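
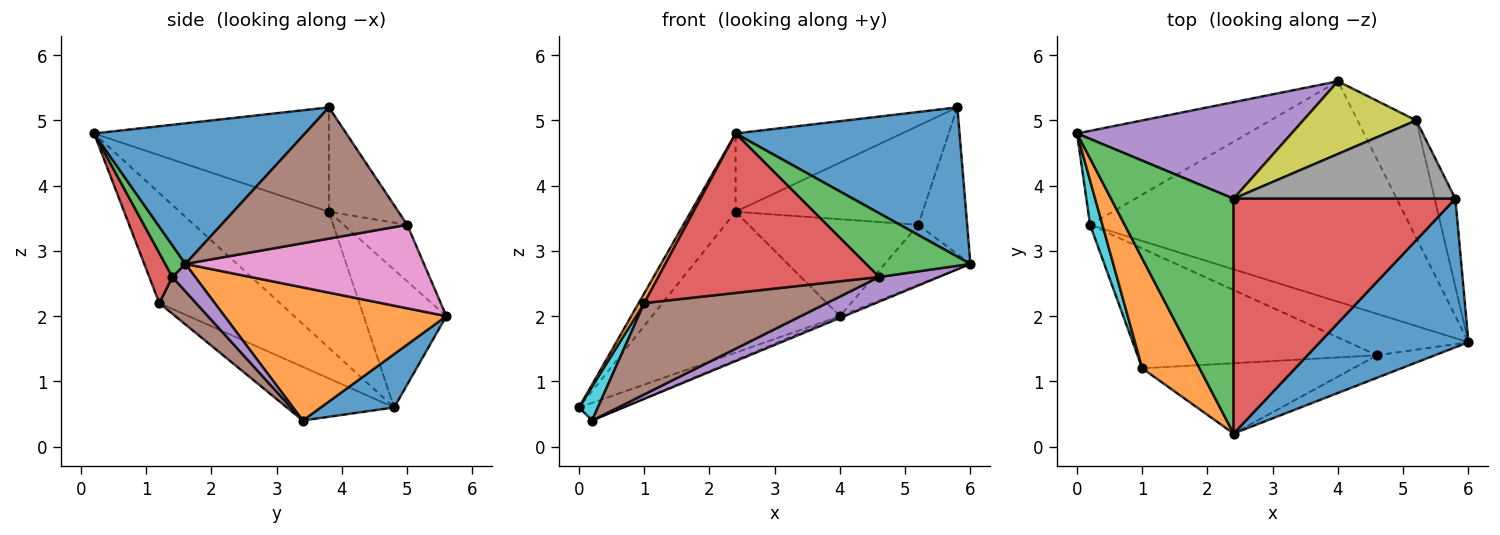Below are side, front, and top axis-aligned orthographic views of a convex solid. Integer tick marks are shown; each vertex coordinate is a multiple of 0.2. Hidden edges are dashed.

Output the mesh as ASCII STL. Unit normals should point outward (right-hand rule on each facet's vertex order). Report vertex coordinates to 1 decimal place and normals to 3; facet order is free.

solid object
 facet normal 0.555 -0.590 0.587
  outer loop
   vertex 5.8 3.8 5.2
   vertex 2.4 0.2 4.8
   vertex 6.0 1.6 2.8
  endloop
 endfacet
 facet normal -0.886 -0.041 0.461
  outer loop
   vertex 1.0 1.2 2.2
   vertex 2.4 0.2 4.8
   vertex 0.0 4.8 0.6
  endloop
 endfacet
 facet normal -0.725 0.218 0.653
  outer loop
   vertex 2.4 3.8 3.6
   vertex 0.0 4.8 0.6
   vertex 2.4 0.2 4.8
  endloop
 endfacet
 facet normal -0.408 0.289 0.866
  outer loop
   vertex 2.4 3.8 3.6
   vertex 2.4 0.2 4.8
   vertex 5.8 3.8 5.2
  endloop
 endfacet
 facet normal -0.341 0.775 0.531
  outer loop
   vertex 2.4 3.8 3.6
   vertex 4.0 5.6 2.0
   vertex 0.0 4.8 0.6
  endloop
 endfacet
 facet normal 0.956 0.252 -0.151
  outer loop
   vertex 5.2 5.0 3.4
   vertex 5.8 3.8 5.2
   vertex 6.0 1.6 2.8
  endloop
 endfacet
 facet normal 0.785 0.282 -0.552
  outer loop
   vertex 5.2 5.0 3.4
   vertex 6.0 1.6 2.8
   vertex 4.0 5.6 2.0
  endloop
 endfacet
 facet normal -0.280 0.753 0.595
  outer loop
   vertex 5.2 5.0 3.4
   vertex 2.4 3.8 3.6
   vertex 5.8 3.8 5.2
  endloop
 endfacet
 facet normal -0.287 0.766 0.575
  outer loop
   vertex 5.2 5.0 3.4
   vertex 4.0 5.6 2.0
   vertex 2.4 3.8 3.6
  endloop
 endfacet
 facet normal -0.961 -0.169 0.221
  outer loop
   vertex 0.2 3.4 0.4
   vertex 1.0 1.2 2.2
   vertex 0.0 4.8 0.6
  endloop
 endfacet
 facet normal 0.294 0.176 -0.940
  outer loop
   vertex 0.2 3.4 0.4
   vertex 0.0 4.8 0.6
   vertex 4.0 5.6 2.0
  endloop
 endfacet
 facet normal 0.384 0.008 -0.923
  outer loop
   vertex 0.2 3.4 0.4
   vertex 4.0 5.6 2.0
   vertex 6.0 1.6 2.8
  endloop
 endfacet
 facet normal 0.179 -0.928 -0.327
  outer loop
   vertex 4.6 1.4 2.6
   vertex 6.0 1.6 2.8
   vertex 2.4 0.2 4.8
  endloop
 endfacet
 facet normal 0.095 -0.911 -0.402
  outer loop
   vertex 4.6 1.4 2.6
   vertex 2.4 0.2 4.8
   vertex 1.0 1.2 2.2
  endloop
 endfacet
 facet normal 0.192 -0.504 -0.842
  outer loop
   vertex 4.6 1.4 2.6
   vertex 0.2 3.4 0.4
   vertex 6.0 1.6 2.8
  endloop
 endfacet
 facet normal 0.121 -0.602 -0.789
  outer loop
   vertex 4.6 1.4 2.6
   vertex 1.0 1.2 2.2
   vertex 0.2 3.4 0.4
  endloop
 endfacet
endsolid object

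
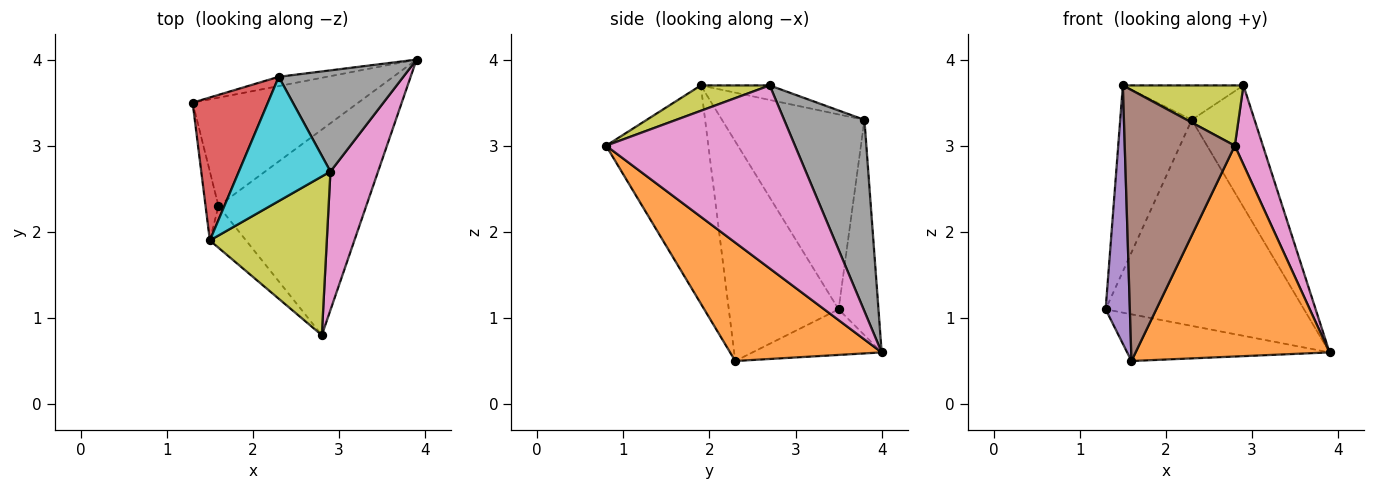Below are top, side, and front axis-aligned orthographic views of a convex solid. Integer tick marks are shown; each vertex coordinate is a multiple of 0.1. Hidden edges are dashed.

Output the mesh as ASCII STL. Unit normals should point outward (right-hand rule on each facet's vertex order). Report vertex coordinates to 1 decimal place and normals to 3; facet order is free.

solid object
 facet normal -0.245 0.384 -0.890
  outer loop
   vertex 1.6 2.3 0.5
   vertex 1.3 3.5 1.1
   vertex 3.9 4.0 0.6
  endloop
 endfacet
 facet normal 0.488 -0.625 -0.609
  outer loop
   vertex 1.6 2.3 0.5
   vertex 3.9 4.0 0.6
   vertex 2.8 0.8 3.0
  endloop
 endfacet
 facet normal -0.197 0.979 -0.044
  outer loop
   vertex 2.3 3.8 3.3
   vertex 3.9 4.0 0.6
   vertex 1.3 3.5 1.1
  endloop
 endfacet
 facet normal -0.845 0.424 0.326
  outer loop
   vertex 1.5 1.9 3.7
   vertex 2.3 3.8 3.3
   vertex 1.3 3.5 1.1
  endloop
 endfacet
 facet normal -0.975 -0.215 -0.057
  outer loop
   vertex 1.5 1.9 3.7
   vertex 1.3 3.5 1.1
   vertex 1.6 2.3 0.5
  endloop
 endfacet
 facet normal -0.676 -0.728 -0.112
  outer loop
   vertex 1.5 1.9 3.7
   vertex 1.6 2.3 0.5
   vertex 2.8 0.8 3.0
  endloop
 endfacet
 facet normal 0.958 -0.142 0.249
  outer loop
   vertex 2.9 2.7 3.7
   vertex 2.8 0.8 3.0
   vertex 3.9 4.0 0.6
  endloop
 endfacet
 facet normal 0.701 0.548 0.456
  outer loop
   vertex 2.9 2.7 3.7
   vertex 3.9 4.0 0.6
   vertex 2.3 3.8 3.3
  endloop
 endfacet
 facet normal 0.199 -0.348 0.916
  outer loop
   vertex 2.9 2.7 3.7
   vertex 1.5 1.9 3.7
   vertex 2.8 0.8 3.0
  endloop
 endfacet
 facet normal -0.151 0.264 0.953
  outer loop
   vertex 2.9 2.7 3.7
   vertex 2.3 3.8 3.3
   vertex 1.5 1.9 3.7
  endloop
 endfacet
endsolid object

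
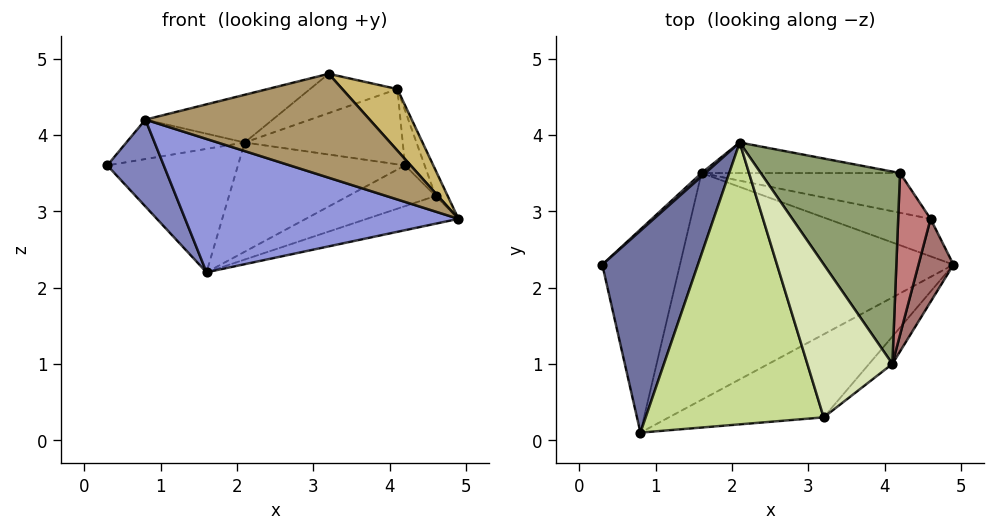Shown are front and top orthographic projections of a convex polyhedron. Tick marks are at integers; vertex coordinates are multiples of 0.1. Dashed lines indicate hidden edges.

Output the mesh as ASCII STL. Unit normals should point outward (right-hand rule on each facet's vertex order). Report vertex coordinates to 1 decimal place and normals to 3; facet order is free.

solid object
 facet normal -0.317 0.182 0.931
  outer loop
   vertex 2.1 3.9 3.9
   vertex 0.3 2.3 3.6
   vertex 0.8 0.1 4.2
  endloop
 endfacet
 facet normal -0.531 -0.333 -0.779
  outer loop
   vertex 1.6 3.5 2.2
   vertex 0.8 0.1 4.2
   vertex 0.3 2.3 3.6
  endloop
 endfacet
 facet normal -0.001 -0.507 -0.862
  outer loop
   vertex 1.6 3.5 2.2
   vertex 4.9 2.3 2.9
   vertex 0.8 0.1 4.2
  endloop
 endfacet
 facet normal -0.666 0.746 0.020
  outer loop
   vertex 1.6 3.5 2.2
   vertex 0.3 2.3 3.6
   vertex 2.1 3.9 3.9
  endloop
 endfacet
 facet normal 0.198 0.357 0.913
  outer loop
   vertex 4.2 3.5 3.6
   vertex 2.1 3.9 3.9
   vertex 4.1 1.0 4.6
  endloop
 endfacet
 facet normal 0.143 0.953 -0.266
  outer loop
   vertex 4.2 3.5 3.6
   vertex 1.6 3.5 2.2
   vertex 2.1 3.9 3.9
  endloop
 endfacet
 facet normal -0.252 0.162 0.954
  outer loop
   vertex 3.2 0.3 4.8
   vertex 2.1 3.9 3.9
   vertex 0.8 0.1 4.2
  endloop
 endfacet
 facet normal 0.022 0.249 0.968
  outer loop
   vertex 3.2 0.3 4.8
   vertex 4.1 1.0 4.6
   vertex 2.1 3.9 3.9
  endloop
 endfacet
 facet normal 0.216 -0.763 -0.610
  outer loop
   vertex 3.2 0.3 4.8
   vertex 0.8 0.1 4.2
   vertex 4.9 2.3 2.9
  endloop
 endfacet
 facet normal 0.527 -0.776 -0.346
  outer loop
   vertex 3.2 0.3 4.8
   vertex 4.9 2.3 2.9
   vertex 4.1 1.0 4.6
  endloop
 endfacet
 facet normal 0.361 0.555 -0.749
  outer loop
   vertex 4.6 2.9 3.2
   vertex 4.9 2.3 2.9
   vertex 1.6 3.5 2.2
  endloop
 endfacet
 facet normal 0.352 0.670 -0.653
  outer loop
   vertex 4.6 2.9 3.2
   vertex 1.6 3.5 2.2
   vertex 4.2 3.5 3.6
  endloop
 endfacet
 facet normal 0.840 0.161 0.518
  outer loop
   vertex 4.6 2.9 3.2
   vertex 4.1 1.0 4.6
   vertex 4.9 2.3 2.9
  endloop
 endfacet
 facet normal 0.819 0.184 0.543
  outer loop
   vertex 4.6 2.9 3.2
   vertex 4.2 3.5 3.6
   vertex 4.1 1.0 4.6
  endloop
 endfacet
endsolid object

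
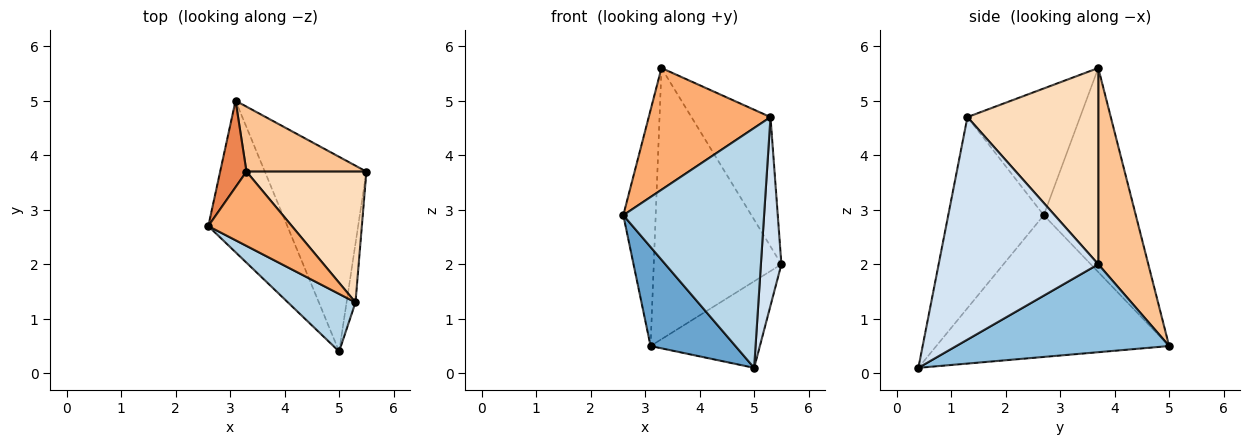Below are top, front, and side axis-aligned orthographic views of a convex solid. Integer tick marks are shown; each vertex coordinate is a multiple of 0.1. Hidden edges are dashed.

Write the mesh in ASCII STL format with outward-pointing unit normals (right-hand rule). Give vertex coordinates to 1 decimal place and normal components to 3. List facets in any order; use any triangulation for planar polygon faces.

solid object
 facet normal -0.832 -0.303 -0.464
  outer loop
   vertex 3.1 5.0 0.5
   vertex 5.0 0.4 0.1
   vertex 2.6 2.7 2.9
  endloop
 endfacet
 facet normal 0.620 0.319 -0.717
  outer loop
   vertex 3.1 5.0 0.5
   vertex 5.5 3.7 2.0
   vertex 5.0 0.4 0.1
  endloop
 endfacet
 facet normal -0.551 -0.812 0.195
  outer loop
   vertex 5.3 1.3 4.7
   vertex 2.6 2.7 2.9
   vertex 5.0 0.4 0.1
  endloop
 endfacet
 facet normal 0.991 -0.127 -0.040
  outer loop
   vertex 5.3 1.3 4.7
   vertex 5.0 0.4 0.1
   vertex 5.5 3.7 2.0
  endloop
 endfacet
 facet normal -0.936 0.330 0.121
  outer loop
   vertex 3.3 3.7 5.6
   vertex 3.1 5.0 0.5
   vertex 2.6 2.7 2.9
  endloop
 endfacet
 facet normal -0.620 -0.670 0.409
  outer loop
   vertex 3.3 3.7 5.6
   vertex 2.6 2.7 2.9
   vertex 5.3 1.3 4.7
  endloop
 endfacet
 facet normal 0.356 0.909 0.218
  outer loop
   vertex 3.3 3.7 5.6
   vertex 5.5 3.7 2.0
   vertex 3.1 5.0 0.5
  endloop
 endfacet
 facet normal 0.758 0.458 0.463
  outer loop
   vertex 3.3 3.7 5.6
   vertex 5.3 1.3 4.7
   vertex 5.5 3.7 2.0
  endloop
 endfacet
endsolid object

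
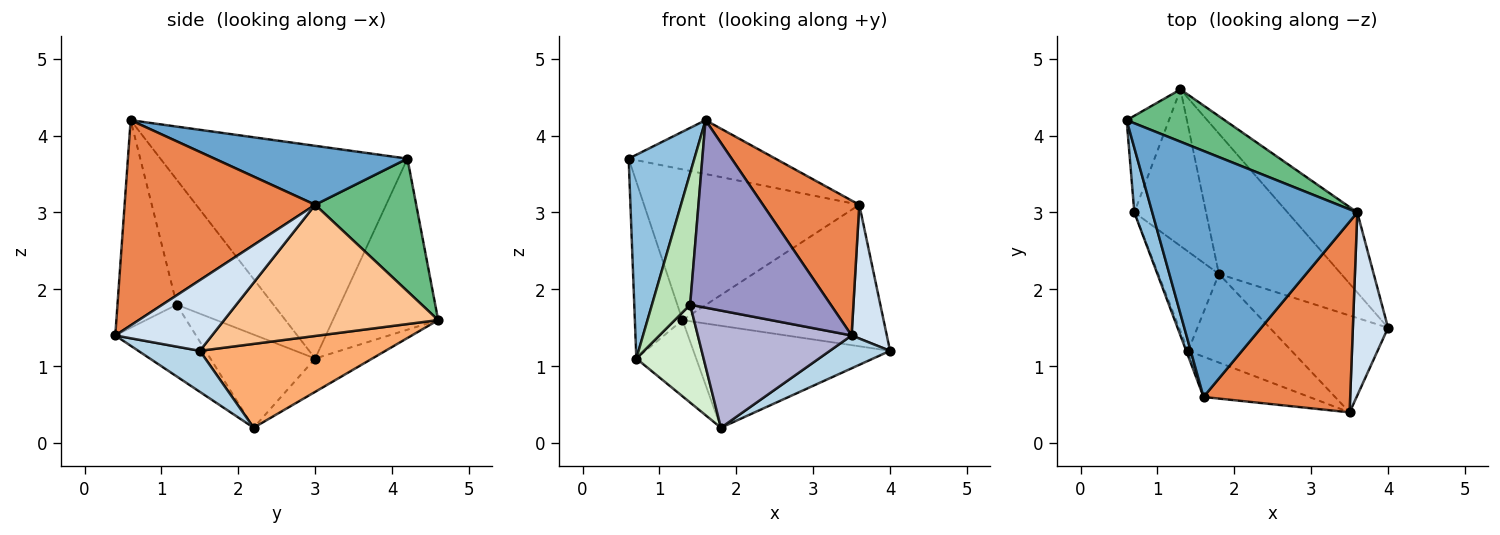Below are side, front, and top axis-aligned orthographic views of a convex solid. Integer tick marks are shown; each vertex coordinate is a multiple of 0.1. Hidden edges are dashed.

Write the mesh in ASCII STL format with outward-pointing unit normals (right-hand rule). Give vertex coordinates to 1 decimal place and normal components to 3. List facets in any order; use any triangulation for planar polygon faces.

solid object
 facet normal 0.270 0.206 0.941
  outer loop
   vertex 3.6 3.0 3.1
   vertex 0.6 4.2 3.7
   vertex 1.6 0.6 4.2
  endloop
 endfacet
 facet normal -0.963 -0.256 0.081
  outer loop
   vertex 0.7 3.0 1.1
   vertex 1.6 0.6 4.2
   vertex 0.6 4.2 3.7
  endloop
 endfacet
 facet normal 0.312 -0.305 -0.900
  outer loop
   vertex 3.5 0.4 1.4
   vertex 1.8 2.2 0.2
   vertex 4.0 1.5 1.2
  endloop
 endfacet
 facet normal 0.851 -0.310 0.424
  outer loop
   vertex 3.5 0.4 1.4
   vertex 4.0 1.5 1.2
   vertex 3.6 3.0 3.1
  endloop
 endfacet
 facet normal 0.752 -0.381 0.538
  outer loop
   vertex 3.5 0.4 1.4
   vertex 3.6 3.0 3.1
   vertex 1.6 0.6 4.2
  endloop
 endfacet
 facet normal 0.485 0.514 -0.708
  outer loop
   vertex 1.3 4.6 1.6
   vertex 4.0 1.5 1.2
   vertex 1.8 2.2 0.2
  endloop
 endfacet
 facet normal 0.680 0.639 -0.361
  outer loop
   vertex 1.3 4.6 1.6
   vertex 3.6 3.0 3.1
   vertex 4.0 1.5 1.2
  endloop
 endfacet
 facet normal -0.385 0.404 -0.830
  outer loop
   vertex 1.3 4.6 1.6
   vertex 1.8 2.2 0.2
   vertex 0.7 3.0 1.1
  endloop
 endfacet
 facet normal 0.405 0.864 0.300
  outer loop
   vertex 1.3 4.6 1.6
   vertex 0.6 4.2 3.7
   vertex 3.6 3.0 3.1
  endloop
 endfacet
 facet normal -0.889 0.402 -0.220
  outer loop
   vertex 1.3 4.6 1.6
   vertex 0.7 3.0 1.1
   vertex 0.6 4.2 3.7
  endloop
 endfacet
 facet normal -0.930 -0.367 -0.014
  outer loop
   vertex 1.4 1.2 1.8
   vertex 1.6 0.6 4.2
   vertex 0.7 3.0 1.1
  endloop
 endfacet
 facet normal -0.738 -0.474 -0.481
  outer loop
   vertex 1.4 1.2 1.8
   vertex 0.7 3.0 1.1
   vertex 1.8 2.2 0.2
  endloop
 endfacet
 facet normal -0.381 -0.904 -0.194
  outer loop
   vertex 1.4 1.2 1.8
   vertex 3.5 0.4 1.4
   vertex 1.6 0.6 4.2
  endloop
 endfacet
 facet normal -0.386 -0.736 -0.556
  outer loop
   vertex 1.4 1.2 1.8
   vertex 1.8 2.2 0.2
   vertex 3.5 0.4 1.4
  endloop
 endfacet
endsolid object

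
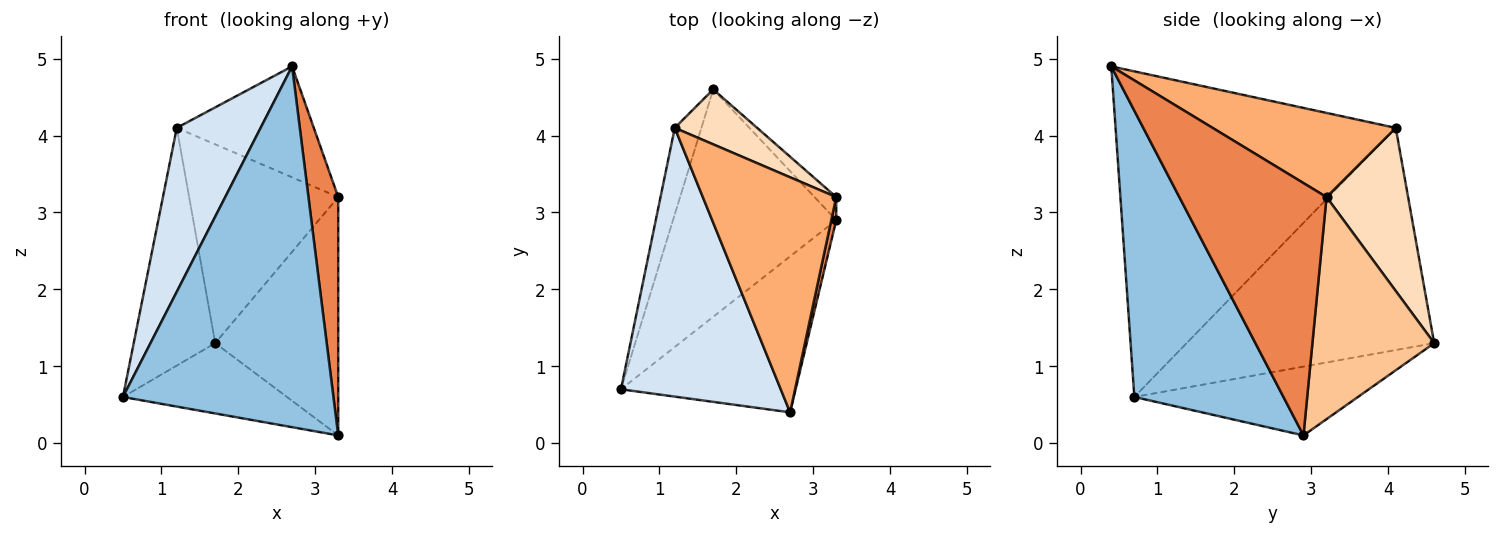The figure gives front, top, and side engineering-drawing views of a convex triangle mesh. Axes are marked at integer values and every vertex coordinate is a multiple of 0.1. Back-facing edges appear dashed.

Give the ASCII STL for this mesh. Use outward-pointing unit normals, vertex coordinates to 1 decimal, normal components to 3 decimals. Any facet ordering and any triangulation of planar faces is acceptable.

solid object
 facet normal -0.374 0.274 -0.886
  outer loop
   vertex 1.7 4.6 1.3
   vertex 3.3 2.9 0.1
   vertex 0.5 0.7 0.6
  endloop
 endfacet
 facet normal 0.545 -0.769 -0.333
  outer loop
   vertex 2.7 0.4 4.9
   vertex 0.5 0.7 0.6
   vertex 3.3 2.9 0.1
  endloop
 endfacet
 facet normal -0.944 0.311 -0.113
  outer loop
   vertex 1.2 4.1 4.1
   vertex 1.7 4.6 1.3
   vertex 0.5 0.7 0.6
  endloop
 endfacet
 facet normal -0.867 -0.259 0.425
  outer loop
   vertex 1.2 4.1 4.1
   vertex 0.5 0.7 0.6
   vertex 2.7 0.4 4.9
  endloop
 endfacet
 facet normal 0.980 -0.198 0.019
  outer loop
   vertex 3.3 3.2 3.2
   vertex 2.7 0.4 4.9
   vertex 3.3 2.9 0.1
  endloop
 endfacet
 facet normal 0.496 0.371 0.786
  outer loop
   vertex 3.3 3.2 3.2
   vertex 1.2 4.1 4.1
   vertex 2.7 0.4 4.9
  endloop
 endfacet
 facet normal 0.702 0.709 -0.069
  outer loop
   vertex 3.3 3.2 3.2
   vertex 3.3 2.9 0.1
   vertex 1.7 4.6 1.3
  endloop
 endfacet
 facet normal 0.466 0.853 0.236
  outer loop
   vertex 3.3 3.2 3.2
   vertex 1.7 4.6 1.3
   vertex 1.2 4.1 4.1
  endloop
 endfacet
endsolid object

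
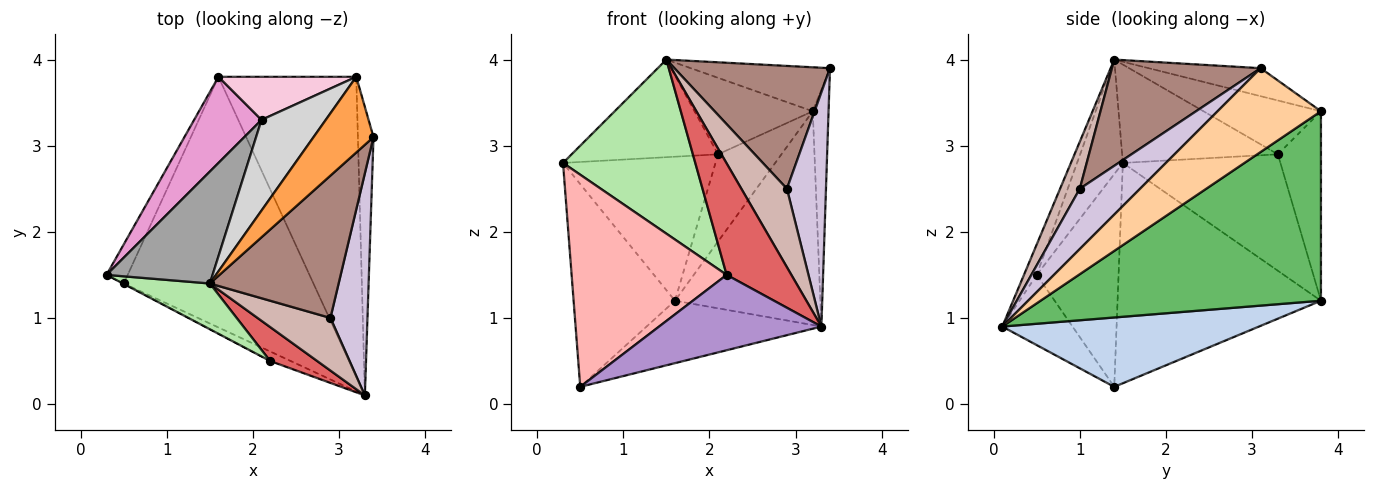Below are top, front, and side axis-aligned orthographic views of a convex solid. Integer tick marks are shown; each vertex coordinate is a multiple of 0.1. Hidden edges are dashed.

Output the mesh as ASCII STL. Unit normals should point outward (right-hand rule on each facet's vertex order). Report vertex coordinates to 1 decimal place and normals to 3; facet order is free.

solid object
 facet normal -0.892 0.444 -0.086
  outer loop
   vertex 1.6 3.8 1.2
   vertex 0.5 1.4 0.2
   vertex 0.3 1.5 2.8
  endloop
 endfacet
 facet normal 0.334 0.228 -0.914
  outer loop
   vertex 1.6 3.8 1.2
   vertex 3.3 0.1 0.9
   vertex 0.5 1.4 0.2
  endloop
 endfacet
 facet normal -0.374 0.466 0.802
  outer loop
   vertex 3.2 3.8 3.4
   vertex 1.5 1.4 4.0
   vertex 3.4 3.1 3.9
  endloop
 endfacet
 facet normal 0.972 0.149 -0.181
  outer loop
   vertex 3.2 3.8 3.4
   vertex 3.4 3.1 3.9
   vertex 3.3 0.1 0.9
  endloop
 endfacet
 facet normal 0.746 0.387 -0.542
  outer loop
   vertex 3.2 3.8 3.4
   vertex 3.3 0.1 0.9
   vertex 1.6 3.8 1.2
  endloop
 endfacet
 facet normal -0.318 -0.917 0.241
  outer loop
   vertex 2.2 0.5 1.5
   vertex 1.5 1.4 4.0
   vertex 0.3 1.5 2.8
  endloop
 endfacet
 facet normal -0.186 -0.940 0.286
  outer loop
   vertex 2.2 0.5 1.5
   vertex 3.3 0.1 0.9
   vertex 1.5 1.4 4.0
  endloop
 endfacet
 facet normal -0.467 -0.884 -0.002
  outer loop
   vertex 2.2 0.5 1.5
   vertex 0.3 1.5 2.8
   vertex 0.5 1.4 0.2
  endloop
 endfacet
 facet normal -0.394 -0.912 -0.115
  outer loop
   vertex 2.2 0.5 1.5
   vertex 0.5 1.4 0.2
   vertex 3.3 0.1 0.9
  endloop
 endfacet
 facet normal 0.746 -0.483 0.458
  outer loop
   vertex 2.9 1.0 2.5
   vertex 3.3 0.1 0.9
   vertex 3.4 3.1 3.9
  endloop
 endfacet
 facet normal 0.530 -0.554 0.642
  outer loop
   vertex 2.9 1.0 2.5
   vertex 3.4 3.1 3.9
   vertex 1.5 1.4 4.0
  endloop
 endfacet
 facet normal 0.338 -0.782 0.524
  outer loop
   vertex 2.9 1.0 2.5
   vertex 1.5 1.4 4.0
   vertex 3.3 0.1 0.9
  endloop
 endfacet
 facet normal -0.663 0.642 0.384
  outer loop
   vertex 2.1 3.3 2.9
   vertex 1.6 3.8 1.2
   vertex 0.3 1.5 2.8
  endloop
 endfacet
 facet normal -0.520 0.766 0.378
  outer loop
   vertex 2.1 3.3 2.9
   vertex 3.2 3.8 3.4
   vertex 1.6 3.8 1.2
  endloop
 endfacet
 facet normal -0.573 0.539 0.618
  outer loop
   vertex 2.1 3.3 2.9
   vertex 0.3 1.5 2.8
   vertex 1.5 1.4 4.0
  endloop
 endfacet
 facet normal -0.539 0.543 0.644
  outer loop
   vertex 2.1 3.3 2.9
   vertex 1.5 1.4 4.0
   vertex 3.2 3.8 3.4
  endloop
 endfacet
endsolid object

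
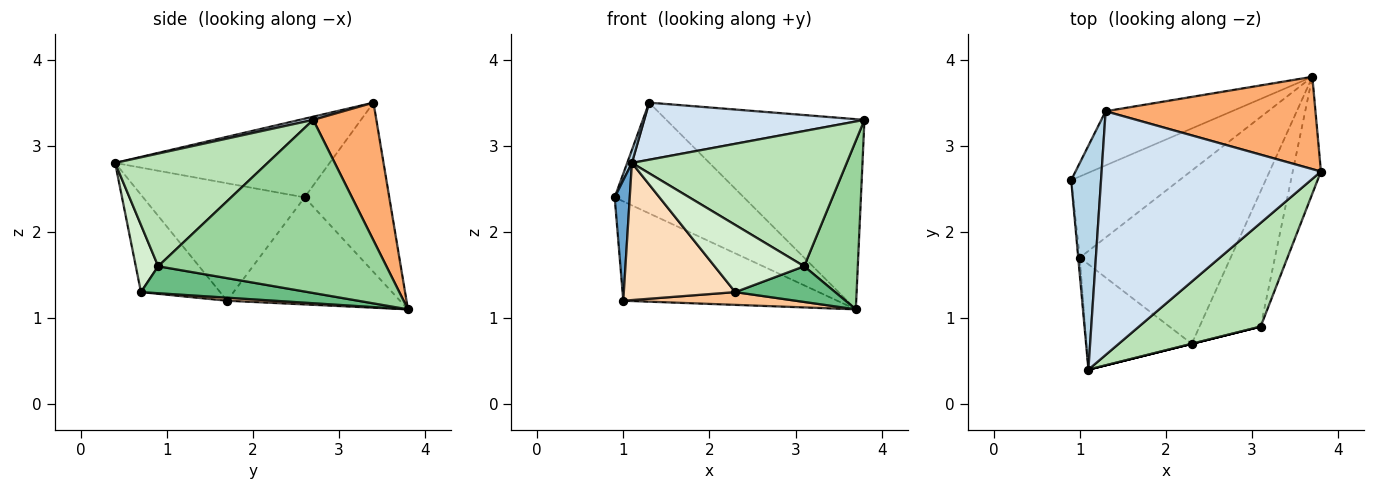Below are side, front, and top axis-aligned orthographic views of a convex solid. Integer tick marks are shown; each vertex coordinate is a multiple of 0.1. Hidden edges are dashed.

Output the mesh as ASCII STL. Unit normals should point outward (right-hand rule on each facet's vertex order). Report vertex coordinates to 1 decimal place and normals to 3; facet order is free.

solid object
 facet normal -0.996 -0.093 -0.013
  outer loop
   vertex 1.0 1.7 1.2
   vertex 1.1 0.4 2.8
   vertex 0.9 2.6 2.4
  endloop
 endfacet
 facet normal -0.530 0.656 -0.536
  outer loop
   vertex 1.0 1.7 1.2
   vertex 0.9 2.6 2.4
   vertex 3.7 3.8 1.1
  endloop
 endfacet
 facet normal -0.935 -0.020 0.355
  outer loop
   vertex 1.3 3.4 3.5
   vertex 0.9 2.6 2.4
   vertex 1.1 0.4 2.8
  endloop
 endfacet
 facet normal 0.014 -0.228 0.974
  outer loop
   vertex 1.3 3.4 3.5
   vertex 1.1 0.4 2.8
   vertex 3.8 2.7 3.3
  endloop
 endfacet
 facet normal -0.507 0.774 -0.378
  outer loop
   vertex 1.3 3.4 3.5
   vertex 3.7 3.8 1.1
   vertex 0.9 2.6 2.4
  endloop
 endfacet
 facet normal 0.276 0.865 0.420
  outer loop
   vertex 1.3 3.4 3.5
   vertex 3.8 2.7 3.3
   vertex 3.7 3.8 1.1
  endloop
 endfacet
 facet normal 0.020 -0.073 -0.997
  outer loop
   vertex 2.3 0.7 1.3
   vertex 1.0 1.7 1.2
   vertex 3.7 3.8 1.1
  endloop
 endfacet
 facet normal -0.491 -0.691 -0.531
  outer loop
   vertex 2.3 0.7 1.3
   vertex 1.1 0.4 2.8
   vertex 1.0 1.7 1.2
  endloop
 endfacet
 facet normal 0.392 -0.235 -0.889
  outer loop
   vertex 3.1 0.9 1.6
   vertex 2.3 0.7 1.3
   vertex 3.7 3.8 1.1
  endloop
 endfacet
 facet normal 0.961 -0.226 -0.157
  outer loop
   vertex 3.1 0.9 1.6
   vertex 3.7 3.8 1.1
   vertex 3.8 2.7 3.3
  endloop
 endfacet
 facet normal 0.491 -0.691 0.530
  outer loop
   vertex 3.1 0.9 1.6
   vertex 3.8 2.7 3.3
   vertex 1.1 0.4 2.8
  endloop
 endfacet
 facet normal 0.243 -0.970 0.000
  outer loop
   vertex 3.1 0.9 1.6
   vertex 1.1 0.4 2.8
   vertex 2.3 0.7 1.3
  endloop
 endfacet
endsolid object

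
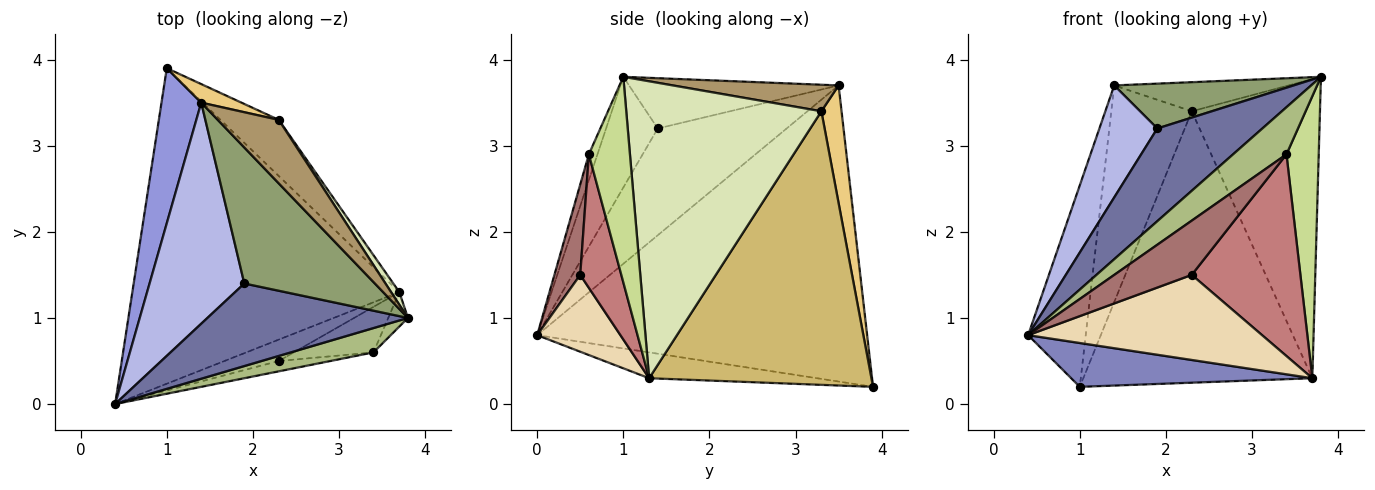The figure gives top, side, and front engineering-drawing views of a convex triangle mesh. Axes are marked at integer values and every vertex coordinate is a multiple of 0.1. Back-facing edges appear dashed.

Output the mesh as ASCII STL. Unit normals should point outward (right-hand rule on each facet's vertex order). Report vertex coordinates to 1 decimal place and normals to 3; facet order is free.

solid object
 facet normal -0.345 -0.701 0.624
  outer loop
   vertex 1.9 1.4 3.2
   vertex 0.4 0.0 0.8
   vertex 3.8 1.0 3.8
  endloop
 endfacet
 facet normal -0.095 -0.137 -0.986
  outer loop
   vertex 3.7 1.3 0.3
   vertex 0.4 0.0 0.8
   vertex 1.0 3.9 0.2
  endloop
 endfacet
 facet normal -0.977 0.170 0.131
  outer loop
   vertex 1.4 3.5 3.7
   vertex 1.0 3.9 0.2
   vertex 0.4 0.0 0.8
  endloop
 endfacet
 facet normal -0.709 -0.319 0.629
  outer loop
   vertex 1.4 3.5 3.7
   vertex 0.4 0.0 0.8
   vertex 1.9 1.4 3.2
  endloop
 endfacet
 facet normal -0.344 -0.294 0.892
  outer loop
   vertex 1.4 3.5 3.7
   vertex 1.9 1.4 3.2
   vertex 3.8 1.0 3.8
  endloop
 endfacet
 facet normal -0.142 -0.880 0.454
  outer loop
   vertex 3.4 0.6 2.9
   vertex 3.8 1.0 3.8
   vertex 0.4 0.0 0.8
  endloop
 endfacet
 facet normal 0.785 -0.615 -0.075
  outer loop
   vertex 3.4 0.6 2.9
   vertex 3.7 1.3 0.3
   vertex 3.8 1.0 3.8
  endloop
 endfacet
 facet normal 0.836 0.549 0.023
  outer loop
   vertex 2.3 3.3 3.4
   vertex 3.8 1.0 3.8
   vertex 3.7 1.3 0.3
  endloop
 endfacet
 facet normal 0.368 0.387 0.846
  outer loop
   vertex 2.3 3.3 3.4
   vertex 1.4 3.5 3.7
   vertex 3.8 1.0 3.8
  endloop
 endfacet
 facet normal 0.689 0.710 -0.147
  outer loop
   vertex 2.3 3.3 3.4
   vertex 3.7 1.3 0.3
   vertex 1.0 3.9 0.2
  endloop
 endfacet
 facet normal 0.242 0.967 0.083
  outer loop
   vertex 2.3 3.3 3.4
   vertex 1.0 3.9 0.2
   vertex 1.4 3.5 3.7
  endloop
 endfacet
 facet normal 0.326 -0.917 -0.231
  outer loop
   vertex 2.3 0.5 1.5
   vertex 0.4 0.0 0.8
   vertex 3.7 1.3 0.3
  endloop
 endfacet
 facet normal 0.311 -0.934 -0.178
  outer loop
   vertex 2.3 0.5 1.5
   vertex 3.4 0.6 2.9
   vertex 0.4 0.0 0.8
  endloop
 endfacet
 facet normal 0.346 -0.915 -0.206
  outer loop
   vertex 2.3 0.5 1.5
   vertex 3.7 1.3 0.3
   vertex 3.4 0.6 2.9
  endloop
 endfacet
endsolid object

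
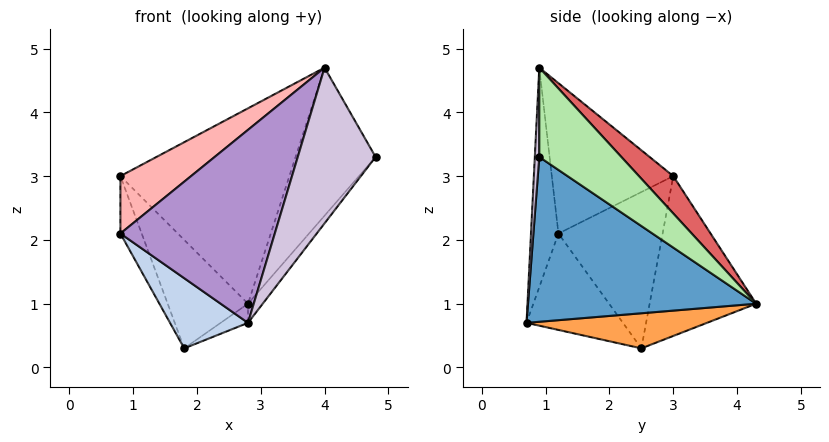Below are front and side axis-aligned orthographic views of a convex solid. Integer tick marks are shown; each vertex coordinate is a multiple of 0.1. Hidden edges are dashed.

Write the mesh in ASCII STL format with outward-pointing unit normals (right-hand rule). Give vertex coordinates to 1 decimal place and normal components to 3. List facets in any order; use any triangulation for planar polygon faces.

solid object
 facet normal 0.790 0.051 -0.611
  outer loop
   vertex 2.8 0.7 0.7
   vertex 2.8 4.3 1.0
   vertex 4.8 0.9 3.3
  endloop
 endfacet
 facet normal -0.582 -0.471 -0.663
  outer loop
   vertex 1.8 2.5 0.3
   vertex 2.8 0.7 0.7
   vertex 0.8 1.2 2.1
  endloop
 endfacet
 facet normal 0.481 0.073 -0.874
  outer loop
   vertex 1.8 2.5 0.3
   vertex 2.8 4.3 1.0
   vertex 2.8 0.7 0.7
  endloop
 endfacet
 facet normal -0.910 0.186 -0.371
  outer loop
   vertex 1.8 2.5 0.3
   vertex 0.8 1.2 2.1
   vertex 0.8 3.0 3.0
  endloop
 endfacet
 facet normal -0.740 0.558 -0.377
  outer loop
   vertex 1.8 2.5 0.3
   vertex 0.8 3.0 3.0
   vertex 2.8 4.3 1.0
  endloop
 endfacet
 facet normal 0.663 0.646 0.379
  outer loop
   vertex 4.0 0.9 4.7
   vertex 4.8 0.9 3.3
   vertex 2.8 4.3 1.0
  endloop
 endfacet
 facet normal 0.153 0.752 0.641
  outer loop
   vertex 4.0 0.9 4.7
   vertex 2.8 4.3 1.0
   vertex 0.8 3.0 3.0
  endloop
 endfacet
 facet normal -0.609 -0.355 0.709
  outer loop
   vertex 4.0 0.9 4.7
   vertex 0.8 3.0 3.0
   vertex 0.8 1.2 2.1
  endloop
 endfacet
 facet normal -0.174 -0.980 0.101
  outer loop
   vertex 4.0 0.9 4.7
   vertex 0.8 1.2 2.1
   vertex 2.8 0.7 0.7
  endloop
 endfacet
 facet normal 0.057 -0.998 0.033
  outer loop
   vertex 4.0 0.9 4.7
   vertex 2.8 0.7 0.7
   vertex 4.8 0.9 3.3
  endloop
 endfacet
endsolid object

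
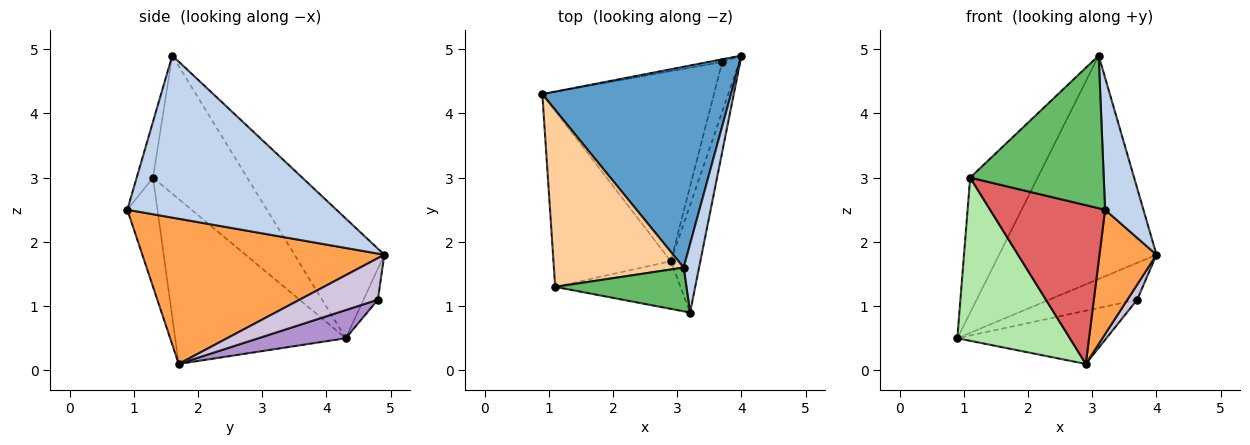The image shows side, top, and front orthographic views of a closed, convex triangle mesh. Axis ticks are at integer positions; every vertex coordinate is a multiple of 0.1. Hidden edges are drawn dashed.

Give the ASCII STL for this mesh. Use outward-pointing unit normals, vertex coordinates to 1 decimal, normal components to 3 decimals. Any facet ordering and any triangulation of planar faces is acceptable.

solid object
 facet normal -0.391 0.685 0.615
  outer loop
   vertex 3.1 1.6 4.9
   vertex 4.0 4.9 1.8
   vertex 0.9 4.3 0.5
  endloop
 endfacet
 facet normal 0.979 -0.180 0.093
  outer loop
   vertex 3.1 1.6 4.9
   vertex 3.2 0.9 2.5
   vertex 4.0 4.9 1.8
  endloop
 endfacet
 facet normal 0.955 -0.225 -0.194
  outer loop
   vertex 2.9 1.7 0.1
   vertex 4.0 4.9 1.8
   vertex 3.2 0.9 2.5
  endloop
 endfacet
 facet normal -0.646 0.463 0.607
  outer loop
   vertex 1.1 1.3 3.0
   vertex 3.1 1.6 4.9
   vertex 0.9 4.3 0.5
  endloop
 endfacet
 facet normal -0.117 -0.955 0.274
  outer loop
   vertex 1.1 1.3 3.0
   vertex 3.2 0.9 2.5
   vertex 3.1 1.6 4.9
  endloop
 endfacet
 facet normal -0.718 -0.473 -0.511
  outer loop
   vertex 1.1 1.3 3.0
   vertex 0.9 4.3 0.5
   vertex 2.9 1.7 0.1
  endloop
 endfacet
 facet normal -0.243 -0.929 -0.279
  outer loop
   vertex 1.1 1.3 3.0
   vertex 2.9 1.7 0.1
   vertex 3.2 0.9 2.5
  endloop
 endfacet
 facet normal -0.160 0.984 -0.072
  outer loop
   vertex 3.7 4.8 1.1
   vertex 0.9 4.3 0.5
   vertex 4.0 4.9 1.8
  endloop
 endfacet
 facet normal 0.156 0.266 -0.951
  outer loop
   vertex 3.7 4.8 1.1
   vertex 2.9 1.7 0.1
   vertex 0.9 4.3 0.5
  endloop
 endfacet
 facet normal 0.919 -0.115 -0.377
  outer loop
   vertex 3.7 4.8 1.1
   vertex 4.0 4.9 1.8
   vertex 2.9 1.7 0.1
  endloop
 endfacet
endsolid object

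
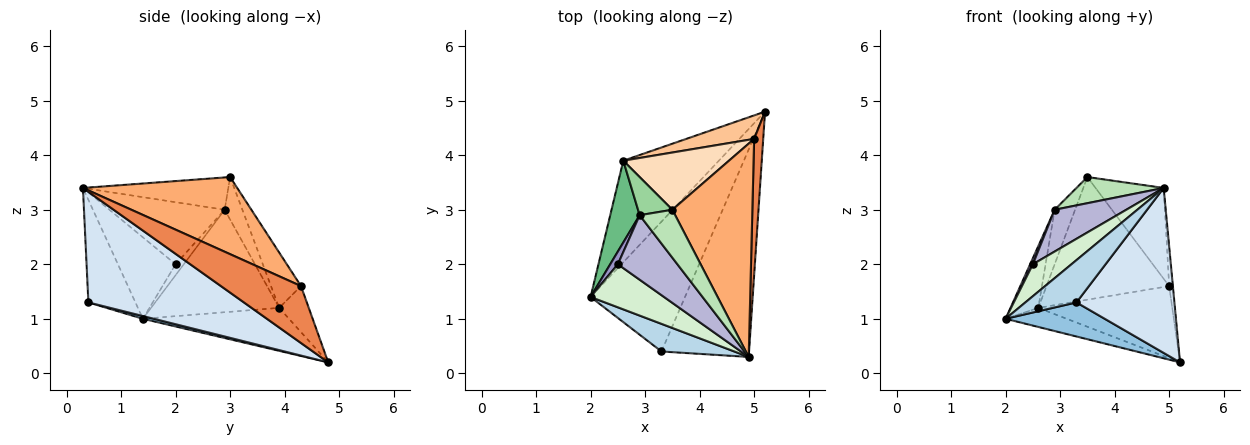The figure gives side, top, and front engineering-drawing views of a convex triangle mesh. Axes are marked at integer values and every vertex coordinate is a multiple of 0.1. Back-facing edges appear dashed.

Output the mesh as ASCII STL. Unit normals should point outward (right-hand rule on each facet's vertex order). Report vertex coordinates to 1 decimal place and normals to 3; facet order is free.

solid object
 facet normal -0.404 0.169 -0.899
  outer loop
   vertex 2.6 3.9 1.2
   vertex 5.2 4.8 0.2
   vertex 2.0 1.4 1.0
  endloop
 endfacet
 facet normal 0.028 -0.254 -0.967
  outer loop
   vertex 3.3 0.4 1.3
   vertex 2.0 1.4 1.0
   vertex 5.2 4.8 0.2
  endloop
 endfacet
 facet normal -0.610 -0.663 0.433
  outer loop
   vertex 3.3 0.4 1.3
   vertex 4.9 0.3 3.4
   vertex 2.0 1.4 1.0
  endloop
 endfacet
 facet normal 0.703 -0.443 -0.557
  outer loop
   vertex 3.3 0.4 1.3
   vertex 5.2 4.8 0.2
   vertex 4.9 0.3 3.4
  endloop
 endfacet
 facet normal 0.986 0.046 0.157
  outer loop
   vertex 5.0 4.3 1.6
   vertex 4.9 0.3 3.4
   vertex 5.2 4.8 0.2
  endloop
 endfacet
 facet normal 0.664 0.293 0.688
  outer loop
   vertex 5.0 4.3 1.6
   vertex 3.5 3.0 3.6
   vertex 4.9 0.3 3.4
  endloop
 endfacet
 facet normal -0.206 0.931 0.303
  outer loop
   vertex 5.0 4.3 1.6
   vertex 5.2 4.8 0.2
   vertex 2.6 3.9 1.2
  endloop
 endfacet
 facet normal -0.216 0.885 0.413
  outer loop
   vertex 5.0 4.3 1.6
   vertex 2.6 3.9 1.2
   vertex 3.5 3.0 3.6
  endloop
 endfacet
 facet normal -0.941 0.204 0.270
  outer loop
   vertex 2.9 2.9 3.0
   vertex 2.6 3.9 1.2
   vertex 2.0 1.4 1.0
  endloop
 endfacet
 facet normal -0.579 0.668 0.468
  outer loop
   vertex 2.9 2.9 3.0
   vertex 3.5 3.0 3.6
   vertex 2.6 3.9 1.2
  endloop
 endfacet
 facet normal -0.624 -0.374 0.686
  outer loop
   vertex 2.9 2.9 3.0
   vertex 4.9 0.3 3.4
   vertex 3.5 3.0 3.6
  endloop
 endfacet
 facet normal -0.665 -0.445 0.600
  outer loop
   vertex 2.5 2.0 2.0
   vertex 2.0 1.4 1.0
   vertex 4.9 0.3 3.4
  endloop
 endfacet
 facet normal -0.790 -0.263 0.553
  outer loop
   vertex 2.5 2.0 2.0
   vertex 2.9 2.9 3.0
   vertex 2.0 1.4 1.0
  endloop
 endfacet
 facet normal -0.658 -0.409 0.632
  outer loop
   vertex 2.5 2.0 2.0
   vertex 4.9 0.3 3.4
   vertex 2.9 2.9 3.0
  endloop
 endfacet
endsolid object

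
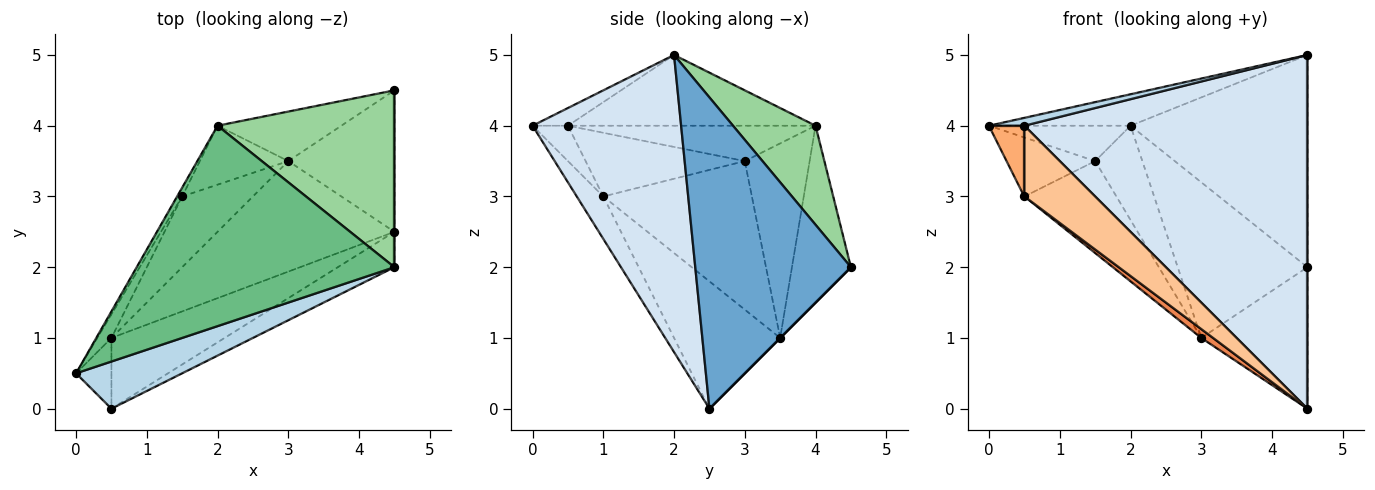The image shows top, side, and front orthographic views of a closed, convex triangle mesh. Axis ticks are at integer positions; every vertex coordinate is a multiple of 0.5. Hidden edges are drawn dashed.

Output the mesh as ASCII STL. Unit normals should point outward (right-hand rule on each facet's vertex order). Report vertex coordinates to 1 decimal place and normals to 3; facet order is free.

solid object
 facet normal 1.000 0.000 0.000
  outer loop
   vertex 4.5 2.0 5.0
   vertex 4.5 2.5 0.0
   vertex 4.5 4.5 2.0
  endloop
 endfacet
 facet normal 0.000 0.707 -0.707
  outer loop
   vertex 3.0 3.5 1.0
   vertex 4.5 4.5 2.0
   vertex 4.5 2.5 0.0
  endloop
 endfacet
 facet normal -0.162 -0.162 0.973
  outer loop
   vertex 0.5 0.0 4.0
   vertex 4.5 2.0 5.0
   vertex 0.0 0.5 4.0
  endloop
 endfacet
 facet normal 0.463 -0.882 -0.088
  outer loop
   vertex 0.5 0.0 4.0
   vertex 4.5 2.5 0.0
   vertex 4.5 2.0 5.0
  endloop
 endfacet
 facet normal -0.583 -0.065 -0.810
  outer loop
   vertex 0.5 1.0 3.0
   vertex 3.0 3.5 1.0
   vertex 4.5 2.5 0.0
  endloop
 endfacet
 facet normal -0.577 -0.577 -0.577
  outer loop
   vertex 0.5 1.0 3.0
   vertex 0.5 0.0 4.0
   vertex 0.0 0.5 4.0
  endloop
 endfacet
 facet normal -0.256 -0.683 -0.683
  outer loop
   vertex 0.5 1.0 3.0
   vertex 4.5 2.5 0.0
   vertex 0.5 0.0 4.0
  endloop
 endfacet
 facet normal -0.397 0.874 -0.278
  outer loop
   vertex 2.0 4.0 4.0
   vertex 4.5 4.5 2.0
   vertex 3.0 3.5 1.0
  endloop
 endfacet
 facet normal -0.262 0.150 0.953
  outer loop
   vertex 2.0 4.0 4.0
   vertex 0.0 0.5 4.0
   vertex 4.5 2.0 5.0
  endloop
 endfacet
 facet normal 0.337 0.723 0.603
  outer loop
   vertex 2.0 4.0 4.0
   vertex 4.5 2.0 5.0
   vertex 4.5 4.5 2.0
  endloop
 endfacet
 facet normal -0.788 0.488 -0.375
  outer loop
   vertex 1.5 3.0 3.5
   vertex 3.0 3.5 1.0
   vertex 0.5 1.0 3.0
  endloop
 endfacet
 facet normal -0.759 0.552 -0.345
  outer loop
   vertex 1.5 3.0 3.5
   vertex 2.0 4.0 4.0
   vertex 3.0 3.5 1.0
  endloop
 endfacet
 facet normal -0.858 0.477 -0.191
  outer loop
   vertex 1.5 3.0 3.5
   vertex 0.5 1.0 3.0
   vertex 0.0 0.5 4.0
  endloop
 endfacet
 facet normal -0.862 0.492 -0.123
  outer loop
   vertex 1.5 3.0 3.5
   vertex 0.0 0.5 4.0
   vertex 2.0 4.0 4.0
  endloop
 endfacet
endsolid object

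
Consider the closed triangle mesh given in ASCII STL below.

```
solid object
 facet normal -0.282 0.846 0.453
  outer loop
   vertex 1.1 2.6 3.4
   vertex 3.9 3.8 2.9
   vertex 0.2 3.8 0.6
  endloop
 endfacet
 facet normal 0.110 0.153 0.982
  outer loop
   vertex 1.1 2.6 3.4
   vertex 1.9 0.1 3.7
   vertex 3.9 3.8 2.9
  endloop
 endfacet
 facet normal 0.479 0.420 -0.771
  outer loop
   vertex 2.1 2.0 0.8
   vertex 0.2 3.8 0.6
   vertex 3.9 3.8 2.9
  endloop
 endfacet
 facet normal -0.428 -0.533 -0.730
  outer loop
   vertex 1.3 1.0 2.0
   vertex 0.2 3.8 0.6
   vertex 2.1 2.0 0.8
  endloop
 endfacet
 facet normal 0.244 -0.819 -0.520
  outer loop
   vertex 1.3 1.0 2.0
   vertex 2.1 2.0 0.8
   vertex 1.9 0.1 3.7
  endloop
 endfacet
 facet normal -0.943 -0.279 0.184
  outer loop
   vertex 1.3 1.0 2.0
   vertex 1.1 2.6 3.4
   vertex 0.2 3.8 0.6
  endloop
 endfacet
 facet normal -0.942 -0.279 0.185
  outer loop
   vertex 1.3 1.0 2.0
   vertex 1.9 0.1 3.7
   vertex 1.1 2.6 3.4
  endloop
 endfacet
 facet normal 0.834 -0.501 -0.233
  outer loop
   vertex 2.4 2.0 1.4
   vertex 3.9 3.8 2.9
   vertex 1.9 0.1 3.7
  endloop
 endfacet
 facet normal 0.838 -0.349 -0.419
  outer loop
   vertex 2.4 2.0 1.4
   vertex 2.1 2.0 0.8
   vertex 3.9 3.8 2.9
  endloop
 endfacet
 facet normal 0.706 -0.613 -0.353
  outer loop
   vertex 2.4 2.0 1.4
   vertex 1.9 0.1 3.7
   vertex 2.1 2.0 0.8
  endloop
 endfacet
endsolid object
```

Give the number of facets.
10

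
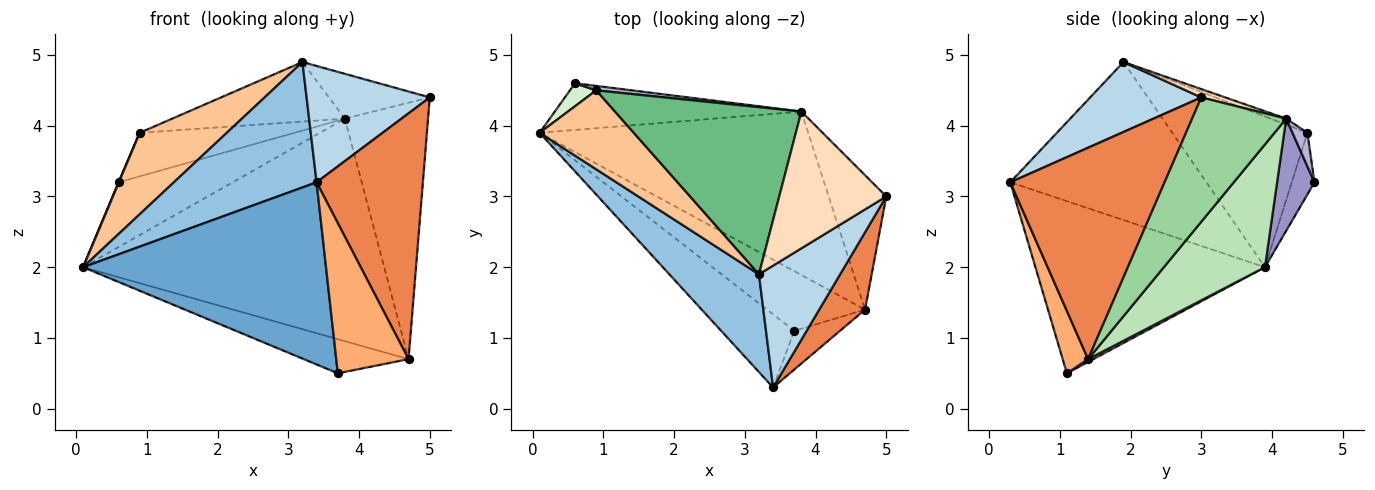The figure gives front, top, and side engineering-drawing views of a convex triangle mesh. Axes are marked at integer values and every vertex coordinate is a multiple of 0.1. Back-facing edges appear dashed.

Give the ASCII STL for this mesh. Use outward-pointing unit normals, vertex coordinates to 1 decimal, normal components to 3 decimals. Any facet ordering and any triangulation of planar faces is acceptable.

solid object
 facet normal -0.659 -0.698 -0.280
  outer loop
   vertex 3.7 1.1 0.5
   vertex 3.4 0.3 3.2
   vertex 0.1 3.9 2.0
  endloop
 endfacet
 facet normal -0.735 -0.535 0.417
  outer loop
   vertex 3.2 1.9 4.9
   vertex 0.1 3.9 2.0
   vertex 3.4 0.3 3.2
  endloop
 endfacet
 facet normal 0.529 -0.586 0.614
  outer loop
   vertex 3.2 1.9 4.9
   vertex 3.4 0.3 3.2
   vertex 5.0 3.0 4.4
  endloop
 endfacet
 facet normal 0.025 0.496 -0.868
  outer loop
   vertex 4.7 1.4 0.7
   vertex 3.7 1.1 0.5
   vertex 0.1 3.9 2.0
  endloop
 endfacet
 facet normal 0.811 -0.559 0.176
  outer loop
   vertex 4.7 1.4 0.7
   vertex 5.0 3.0 4.4
   vertex 3.4 0.3 3.2
  endloop
 endfacet
 facet normal 0.322 -0.917 -0.236
  outer loop
   vertex 4.7 1.4 0.7
   vertex 3.4 0.3 3.2
   vertex 3.7 1.1 0.5
  endloop
 endfacet
 facet normal -0.744 -0.480 0.465
  outer loop
   vertex 0.9 4.5 3.9
   vertex 0.1 3.9 2.0
   vertex 3.2 1.9 4.9
  endloop
 endfacet
 facet normal 0.074 0.310 0.948
  outer loop
   vertex 3.8 4.2 4.1
   vertex 3.2 1.9 4.9
   vertex 5.0 3.0 4.4
  endloop
 endfacet
 facet normal -0.030 0.335 0.942
  outer loop
   vertex 3.8 4.2 4.1
   vertex 0.9 4.5 3.9
   vertex 3.2 1.9 4.9
  endloop
 endfacet
 facet normal 0.708 0.626 -0.328
  outer loop
   vertex 3.8 4.2 4.1
   vertex 5.0 3.0 4.4
   vertex 4.7 1.4 0.7
  endloop
 endfacet
 facet normal 0.261 0.778 -0.571
  outer loop
   vertex 3.8 4.2 4.1
   vertex 4.7 1.4 0.7
   vertex 0.1 3.9 2.0
  endloop
 endfacet
 facet normal -0.920 -0.015 0.392
  outer loop
   vertex 0.6 4.6 3.2
   vertex 0.1 3.9 2.0
   vertex 0.9 4.5 3.9
  endloop
 endfacet
 facet normal 0.257 0.784 -0.565
  outer loop
   vertex 0.6 4.6 3.2
   vertex 3.8 4.2 4.1
   vertex 0.1 3.9 2.0
  endloop
 endfacet
 facet normal 0.096 0.990 0.101
  outer loop
   vertex 0.6 4.6 3.2
   vertex 0.9 4.5 3.9
   vertex 3.8 4.2 4.1
  endloop
 endfacet
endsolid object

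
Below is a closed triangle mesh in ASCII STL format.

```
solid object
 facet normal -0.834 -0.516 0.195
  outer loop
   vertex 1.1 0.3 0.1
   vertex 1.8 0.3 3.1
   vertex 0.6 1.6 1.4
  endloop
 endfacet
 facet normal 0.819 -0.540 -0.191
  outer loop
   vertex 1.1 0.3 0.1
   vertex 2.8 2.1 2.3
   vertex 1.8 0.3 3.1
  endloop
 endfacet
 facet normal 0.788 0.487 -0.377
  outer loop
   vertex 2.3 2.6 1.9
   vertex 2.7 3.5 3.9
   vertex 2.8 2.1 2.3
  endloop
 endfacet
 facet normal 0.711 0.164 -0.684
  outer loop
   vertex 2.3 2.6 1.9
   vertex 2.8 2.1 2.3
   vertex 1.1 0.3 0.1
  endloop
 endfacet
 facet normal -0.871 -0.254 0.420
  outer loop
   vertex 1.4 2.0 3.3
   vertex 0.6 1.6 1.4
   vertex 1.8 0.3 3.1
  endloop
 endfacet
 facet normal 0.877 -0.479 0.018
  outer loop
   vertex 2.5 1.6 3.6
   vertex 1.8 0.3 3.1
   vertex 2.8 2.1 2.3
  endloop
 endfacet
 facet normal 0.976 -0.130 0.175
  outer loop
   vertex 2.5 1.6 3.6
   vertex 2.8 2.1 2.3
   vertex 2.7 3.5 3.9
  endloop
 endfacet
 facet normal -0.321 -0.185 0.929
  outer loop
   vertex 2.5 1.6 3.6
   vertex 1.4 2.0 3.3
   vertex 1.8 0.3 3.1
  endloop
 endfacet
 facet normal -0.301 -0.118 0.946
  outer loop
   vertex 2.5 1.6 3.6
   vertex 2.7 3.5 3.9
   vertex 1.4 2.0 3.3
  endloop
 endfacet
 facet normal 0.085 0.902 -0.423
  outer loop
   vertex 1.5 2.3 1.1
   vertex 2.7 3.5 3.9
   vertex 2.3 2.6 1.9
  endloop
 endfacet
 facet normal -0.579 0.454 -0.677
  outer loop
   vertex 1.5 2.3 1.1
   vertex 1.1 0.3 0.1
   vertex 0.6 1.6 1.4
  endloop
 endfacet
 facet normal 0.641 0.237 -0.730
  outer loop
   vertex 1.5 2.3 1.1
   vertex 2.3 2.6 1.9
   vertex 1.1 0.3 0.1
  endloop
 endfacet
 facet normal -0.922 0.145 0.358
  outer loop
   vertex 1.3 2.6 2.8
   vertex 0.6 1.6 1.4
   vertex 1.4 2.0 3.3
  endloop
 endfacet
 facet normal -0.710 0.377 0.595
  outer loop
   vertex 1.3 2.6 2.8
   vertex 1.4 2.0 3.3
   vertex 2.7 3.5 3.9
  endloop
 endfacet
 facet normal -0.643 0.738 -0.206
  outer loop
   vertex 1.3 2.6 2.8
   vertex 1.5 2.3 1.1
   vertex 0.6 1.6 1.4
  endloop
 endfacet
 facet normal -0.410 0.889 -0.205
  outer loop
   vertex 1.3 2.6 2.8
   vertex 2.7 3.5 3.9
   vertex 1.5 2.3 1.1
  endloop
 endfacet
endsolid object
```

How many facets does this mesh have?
16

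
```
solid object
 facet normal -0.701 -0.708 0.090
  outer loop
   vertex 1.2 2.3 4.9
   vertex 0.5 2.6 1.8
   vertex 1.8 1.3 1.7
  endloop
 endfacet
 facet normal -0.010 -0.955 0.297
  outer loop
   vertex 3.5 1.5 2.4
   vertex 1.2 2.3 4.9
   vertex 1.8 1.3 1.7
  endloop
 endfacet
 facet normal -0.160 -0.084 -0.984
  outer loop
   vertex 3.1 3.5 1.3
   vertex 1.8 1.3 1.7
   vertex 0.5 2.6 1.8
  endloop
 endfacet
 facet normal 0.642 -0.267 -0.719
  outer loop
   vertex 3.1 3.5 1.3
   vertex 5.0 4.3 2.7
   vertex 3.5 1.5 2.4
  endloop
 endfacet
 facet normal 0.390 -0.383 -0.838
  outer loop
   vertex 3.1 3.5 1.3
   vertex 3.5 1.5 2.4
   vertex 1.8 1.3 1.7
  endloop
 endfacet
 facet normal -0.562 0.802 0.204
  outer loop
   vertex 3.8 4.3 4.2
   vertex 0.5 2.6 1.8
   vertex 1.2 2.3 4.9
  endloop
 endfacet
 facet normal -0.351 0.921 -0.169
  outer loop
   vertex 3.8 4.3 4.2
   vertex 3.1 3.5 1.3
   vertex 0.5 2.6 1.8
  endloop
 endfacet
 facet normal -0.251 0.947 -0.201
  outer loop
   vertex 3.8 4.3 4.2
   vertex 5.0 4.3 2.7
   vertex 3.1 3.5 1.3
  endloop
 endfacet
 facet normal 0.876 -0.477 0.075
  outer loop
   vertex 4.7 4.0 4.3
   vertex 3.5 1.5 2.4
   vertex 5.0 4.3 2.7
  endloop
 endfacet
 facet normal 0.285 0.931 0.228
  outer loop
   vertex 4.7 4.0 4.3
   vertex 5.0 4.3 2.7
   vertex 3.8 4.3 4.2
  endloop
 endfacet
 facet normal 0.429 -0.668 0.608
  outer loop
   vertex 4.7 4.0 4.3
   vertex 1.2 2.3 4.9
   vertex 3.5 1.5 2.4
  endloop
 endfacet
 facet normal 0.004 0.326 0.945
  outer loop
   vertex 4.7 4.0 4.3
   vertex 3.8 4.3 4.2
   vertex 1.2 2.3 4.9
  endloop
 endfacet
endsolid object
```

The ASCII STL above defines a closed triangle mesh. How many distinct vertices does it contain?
8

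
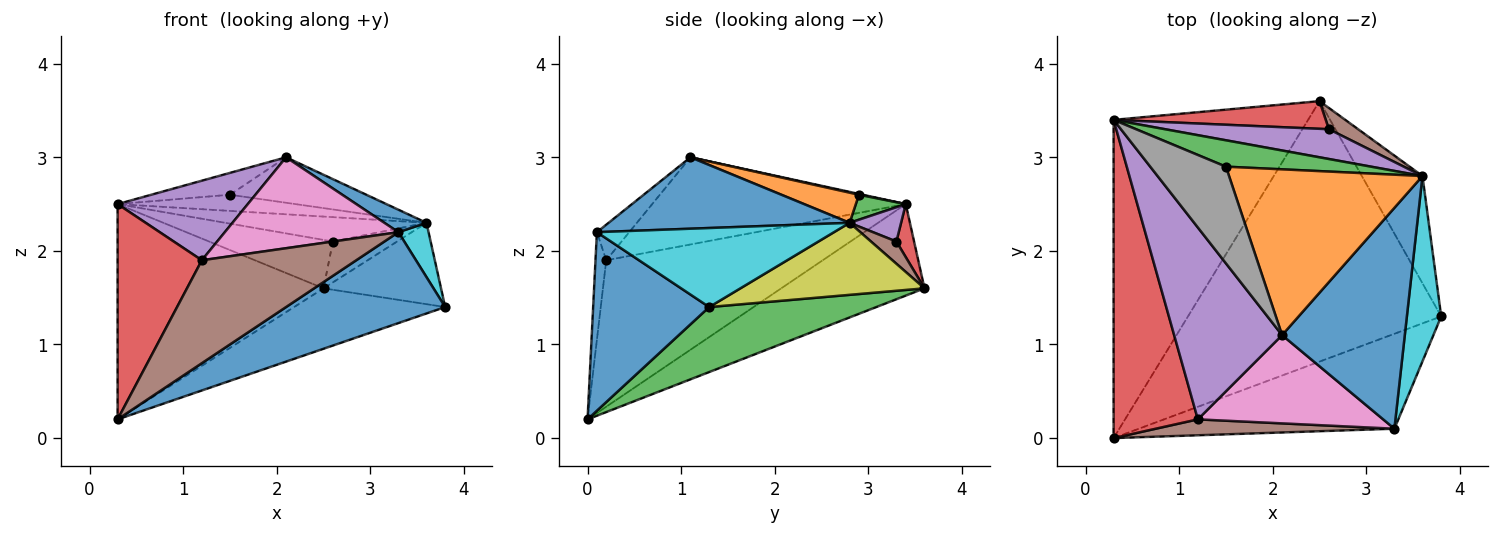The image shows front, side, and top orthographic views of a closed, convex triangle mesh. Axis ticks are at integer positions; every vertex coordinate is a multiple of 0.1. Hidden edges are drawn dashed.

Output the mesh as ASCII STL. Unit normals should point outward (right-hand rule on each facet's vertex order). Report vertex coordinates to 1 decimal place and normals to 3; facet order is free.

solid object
 facet normal 0.450 -0.618 -0.645
  outer loop
   vertex 3.3 0.1 2.2
   vertex 0.3 0.0 0.2
   vertex 3.8 1.3 1.4
  endloop
 endfacet
 facet normal -0.363 0.522 -0.772
  outer loop
   vertex 2.5 3.6 1.6
   vertex 0.3 0.0 0.2
   vertex 0.3 3.4 2.5
  endloop
 endfacet
 facet normal 0.243 0.219 -0.945
  outer loop
   vertex 2.5 3.6 1.6
   vertex 3.8 1.3 1.4
   vertex 0.3 0.0 0.2
  endloop
 endfacet
 facet normal -0.821 -0.320 0.472
  outer loop
   vertex 1.2 0.2 1.9
   vertex 0.3 3.4 2.5
   vertex 0.3 0.0 0.2
  endloop
 endfacet
 facet normal -0.598 -0.307 0.740
  outer loop
   vertex 1.2 0.2 1.9
   vertex 2.1 1.1 3.0
   vertex 0.3 3.4 2.5
  endloop
 endfacet
 facet normal -0.069 -0.986 0.152
  outer loop
   vertex 1.2 0.2 1.9
   vertex 0.3 0.0 0.2
   vertex 3.3 0.1 2.2
  endloop
 endfacet
 facet normal -0.132 -0.711 0.690
  outer loop
   vertex 1.2 0.2 1.9
   vertex 3.3 0.1 2.2
   vertex 2.1 1.1 3.0
  endloop
 endfacet
 facet normal 0.010 0.220 0.975
  outer loop
   vertex 1.5 2.9 2.6
   vertex 0.3 3.4 2.5
   vertex 2.1 1.1 3.0
  endloop
 endfacet
 facet normal 0.687 0.439 -0.579
  outer loop
   vertex 3.6 2.8 2.3
   vertex 3.8 1.3 1.4
   vertex 2.5 3.6 1.6
  endloop
 endfacet
 facet normal 0.911 -0.116 0.396
  outer loop
   vertex 3.6 2.8 2.3
   vertex 3.3 0.1 2.2
   vertex 3.8 1.3 1.4
  endloop
 endfacet
 facet normal 0.501 -0.088 0.861
  outer loop
   vertex 3.6 2.8 2.3
   vertex 2.1 1.1 3.0
   vertex 3.3 0.1 2.2
  endloop
 endfacet
 facet normal 0.149 0.261 0.954
  outer loop
   vertex 3.6 2.8 2.3
   vertex 1.5 2.9 2.6
   vertex 2.1 1.1 3.0
  endloop
 endfacet
 facet normal 0.145 0.517 0.844
  outer loop
   vertex 3.6 2.8 2.3
   vertex 0.3 3.4 2.5
   vertex 1.5 2.9 2.6
  endloop
 endfacet
 facet normal 0.123 0.862 0.492
  outer loop
   vertex 2.6 3.3 2.1
   vertex 2.5 3.6 1.6
   vertex 0.3 3.4 2.5
  endloop
 endfacet
 facet normal 0.160 0.625 0.764
  outer loop
   vertex 2.6 3.3 2.1
   vertex 0.3 3.4 2.5
   vertex 3.6 2.8 2.3
  endloop
 endfacet
 facet normal 0.331 0.837 0.436
  outer loop
   vertex 2.6 3.3 2.1
   vertex 3.6 2.8 2.3
   vertex 2.5 3.6 1.6
  endloop
 endfacet
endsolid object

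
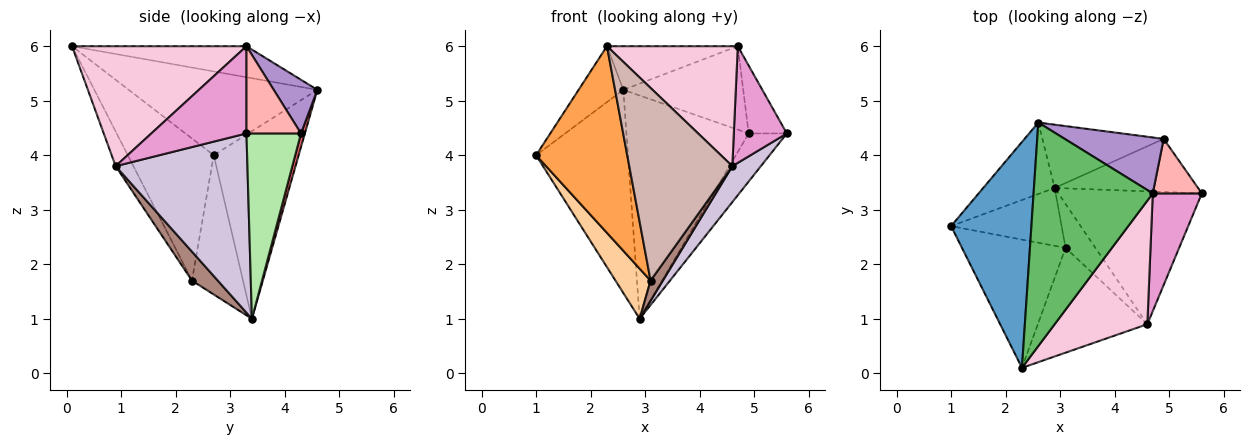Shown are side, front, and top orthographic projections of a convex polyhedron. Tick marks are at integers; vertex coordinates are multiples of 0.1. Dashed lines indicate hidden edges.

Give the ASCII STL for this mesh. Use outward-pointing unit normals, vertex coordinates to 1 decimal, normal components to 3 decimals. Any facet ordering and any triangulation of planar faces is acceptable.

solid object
 facet normal -0.712 0.169 0.682
  outer loop
   vertex 2.6 4.6 5.2
   vertex 1.0 2.7 4.0
   vertex 2.3 0.1 6.0
  endloop
 endfacet
 facet normal -0.657 0.711 -0.250
  outer loop
   vertex 2.6 4.6 5.2
   vertex 2.9 3.4 1.0
   vertex 1.0 2.7 4.0
  endloop
 endfacet
 facet normal -0.614 -0.651 -0.447
  outer loop
   vertex 3.1 2.3 1.7
   vertex 2.3 0.1 6.0
   vertex 1.0 2.7 4.0
  endloop
 endfacet
 facet normal -0.690 -0.474 -0.547
  outer loop
   vertex 3.1 2.3 1.7
   vertex 1.0 2.7 4.0
   vertex 2.9 3.4 1.0
  endloop
 endfacet
 facet normal -0.247 0.186 0.951
  outer loop
   vertex 4.7 3.3 6.0
   vertex 2.6 4.6 5.2
   vertex 2.3 0.1 6.0
  endloop
 endfacet
 facet normal 0.692 0.484 -0.535
  outer loop
   vertex 4.9 4.3 4.4
   vertex 5.6 3.3 4.4
   vertex 2.9 3.4 1.0
  endloop
 endfacet
 facet normal 0.031 0.962 -0.273
  outer loop
   vertex 4.9 4.3 4.4
   vertex 2.9 3.4 1.0
   vertex 2.6 4.6 5.2
  endloop
 endfacet
 facet normal 0.744 0.521 0.419
  outer loop
   vertex 4.9 4.3 4.4
   vertex 4.7 3.3 6.0
   vertex 5.6 3.3 4.4
  endloop
 endfacet
 facet normal 0.289 0.795 0.533
  outer loop
   vertex 4.9 4.3 4.4
   vertex 2.6 4.6 5.2
   vertex 4.7 3.3 6.0
  endloop
 endfacet
 facet normal 0.770 -0.167 -0.616
  outer loop
   vertex 4.6 0.9 3.8
   vertex 2.9 3.4 1.0
   vertex 5.6 3.3 4.4
  endloop
 endfacet
 facet normal 0.661 -0.313 -0.681
  outer loop
   vertex 4.6 0.9 3.8
   vertex 3.1 2.3 1.7
   vertex 2.9 3.4 1.0
  endloop
 endfacet
 facet normal -0.150 -0.869 -0.472
  outer loop
   vertex 4.6 0.9 3.8
   vertex 2.3 0.1 6.0
   vertex 3.1 2.3 1.7
  endloop
 endfacet
 facet normal 0.784 -0.437 0.441
  outer loop
   vertex 4.6 0.9 3.8
   vertex 5.6 3.3 4.4
   vertex 4.7 3.3 6.0
  endloop
 endfacet
 facet normal 0.680 -0.510 0.526
  outer loop
   vertex 4.6 0.9 3.8
   vertex 4.7 3.3 6.0
   vertex 2.3 0.1 6.0
  endloop
 endfacet
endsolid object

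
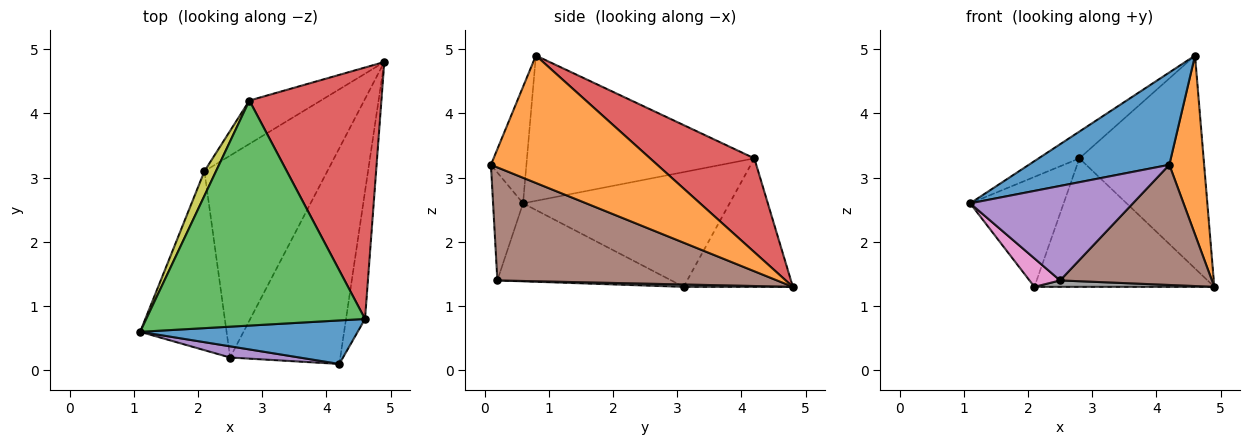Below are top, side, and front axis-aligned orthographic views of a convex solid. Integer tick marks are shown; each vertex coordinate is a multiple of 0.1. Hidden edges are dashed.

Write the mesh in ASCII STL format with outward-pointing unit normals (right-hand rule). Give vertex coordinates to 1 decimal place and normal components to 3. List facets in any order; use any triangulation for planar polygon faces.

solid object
 facet normal -0.223 -0.882 0.416
  outer loop
   vertex 4.6 0.8 4.9
   vertex 1.1 0.6 2.6
   vertex 4.2 0.1 3.2
  endloop
 endfacet
 facet normal 0.969 -0.203 -0.144
  outer loop
   vertex 4.6 0.8 4.9
   vertex 4.2 0.1 3.2
   vertex 4.9 4.8 1.3
  endloop
 endfacet
 facet normal -0.550 0.099 0.829
  outer loop
   vertex 2.8 4.2 3.3
   vertex 1.1 0.6 2.6
   vertex 4.6 0.8 4.9
  endloop
 endfacet
 facet normal 0.477 0.568 0.671
  outer loop
   vertex 2.8 4.2 3.3
   vertex 4.6 0.8 4.9
   vertex 4.9 4.8 1.3
  endloop
 endfacet
 facet normal -0.180 -0.977 0.116
  outer loop
   vertex 2.5 0.2 1.4
   vertex 4.2 0.1 3.2
   vertex 1.1 0.6 2.6
  endloop
 endfacet
 facet normal 0.667 -0.362 -0.651
  outer loop
   vertex 2.5 0.2 1.4
   vertex 4.9 4.8 1.3
   vertex 4.2 0.1 3.2
  endloop
 endfacet
 facet normal -0.665 -0.117 -0.737
  outer loop
   vertex 2.1 3.1 1.3
   vertex 2.5 0.2 1.4
   vertex 1.1 0.6 2.6
  endloop
 endfacet
 facet normal 0.019 -0.032 -0.999
  outer loop
   vertex 2.1 3.1 1.3
   vertex 4.9 4.8 1.3
   vertex 2.5 0.2 1.4
  endloop
 endfacet
 facet normal -0.907 0.411 0.092
  outer loop
   vertex 2.1 3.1 1.3
   vertex 1.1 0.6 2.6
   vertex 2.8 4.2 3.3
  endloop
 endfacet
 facet normal -0.499 0.821 -0.277
  outer loop
   vertex 2.1 3.1 1.3
   vertex 2.8 4.2 3.3
   vertex 4.9 4.8 1.3
  endloop
 endfacet
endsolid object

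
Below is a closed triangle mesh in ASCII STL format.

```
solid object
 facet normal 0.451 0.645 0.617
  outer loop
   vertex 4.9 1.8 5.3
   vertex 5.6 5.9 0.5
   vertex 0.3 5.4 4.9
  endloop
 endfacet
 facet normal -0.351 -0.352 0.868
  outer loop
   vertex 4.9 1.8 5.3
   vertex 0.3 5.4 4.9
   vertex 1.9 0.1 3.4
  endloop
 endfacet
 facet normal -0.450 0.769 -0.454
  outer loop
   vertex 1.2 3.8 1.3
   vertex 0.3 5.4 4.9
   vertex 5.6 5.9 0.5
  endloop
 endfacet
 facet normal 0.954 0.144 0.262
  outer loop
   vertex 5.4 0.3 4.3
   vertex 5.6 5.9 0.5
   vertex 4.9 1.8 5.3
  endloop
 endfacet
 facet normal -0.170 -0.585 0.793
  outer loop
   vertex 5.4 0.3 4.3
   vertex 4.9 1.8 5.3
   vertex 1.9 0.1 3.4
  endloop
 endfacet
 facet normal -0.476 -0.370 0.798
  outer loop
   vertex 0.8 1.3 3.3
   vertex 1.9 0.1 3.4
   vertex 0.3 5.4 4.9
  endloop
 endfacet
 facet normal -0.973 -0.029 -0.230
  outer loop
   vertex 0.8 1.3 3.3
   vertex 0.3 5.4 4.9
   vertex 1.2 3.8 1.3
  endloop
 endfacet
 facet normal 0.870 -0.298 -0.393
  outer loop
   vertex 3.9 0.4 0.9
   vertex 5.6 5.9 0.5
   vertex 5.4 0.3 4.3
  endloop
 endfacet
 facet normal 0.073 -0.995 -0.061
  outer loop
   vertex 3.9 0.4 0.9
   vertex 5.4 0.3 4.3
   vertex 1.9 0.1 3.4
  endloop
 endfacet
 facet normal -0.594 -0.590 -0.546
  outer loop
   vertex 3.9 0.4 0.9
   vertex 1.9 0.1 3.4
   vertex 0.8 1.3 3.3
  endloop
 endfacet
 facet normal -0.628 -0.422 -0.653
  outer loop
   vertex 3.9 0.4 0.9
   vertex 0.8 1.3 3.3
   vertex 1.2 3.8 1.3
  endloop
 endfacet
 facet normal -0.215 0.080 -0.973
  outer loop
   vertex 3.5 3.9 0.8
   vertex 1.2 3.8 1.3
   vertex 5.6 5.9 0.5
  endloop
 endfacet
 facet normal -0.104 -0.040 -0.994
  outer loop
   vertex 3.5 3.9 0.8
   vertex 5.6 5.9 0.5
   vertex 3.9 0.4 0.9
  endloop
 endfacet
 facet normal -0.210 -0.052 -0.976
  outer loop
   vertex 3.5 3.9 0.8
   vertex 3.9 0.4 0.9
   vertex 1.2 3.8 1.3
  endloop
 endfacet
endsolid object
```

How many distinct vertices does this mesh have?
9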